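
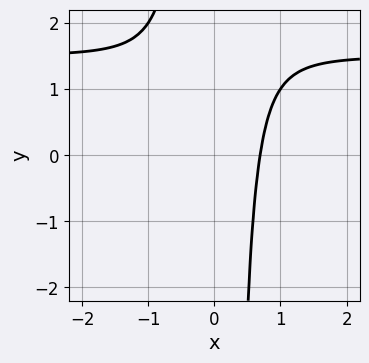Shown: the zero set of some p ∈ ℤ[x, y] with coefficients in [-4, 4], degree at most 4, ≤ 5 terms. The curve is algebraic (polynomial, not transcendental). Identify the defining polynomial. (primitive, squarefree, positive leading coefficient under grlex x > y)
1. deg p = 4.
2. From the axis intercepts and sections: no y-intercept at any integer in the box.
3. Assembling these constraints gives the stated polynomial.

2*x^3*y - 3*x^3 + 1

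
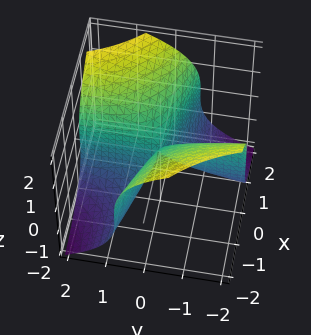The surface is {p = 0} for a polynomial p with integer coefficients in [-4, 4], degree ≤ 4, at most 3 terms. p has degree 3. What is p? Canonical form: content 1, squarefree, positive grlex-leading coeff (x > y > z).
z^3 - x^2 - 3*x*y

1. deg p = 3.
2. From the axis intercepts and sections: it meets the z-axis at z = 0 (among the integer gridlines); it crosses the x-axis at the gridline x = 0; every point of the y-axis in the box is on the surface.
3. Matching integer coefficients to the picture gives p.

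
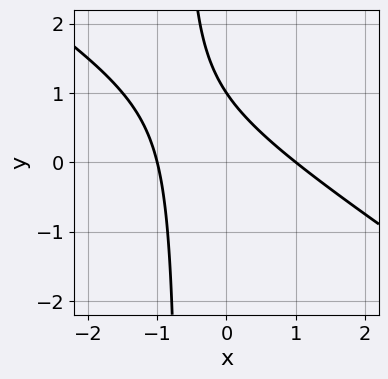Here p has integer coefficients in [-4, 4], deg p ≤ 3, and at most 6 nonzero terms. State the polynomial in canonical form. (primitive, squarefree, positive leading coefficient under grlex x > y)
2*x^2 + 3*x*y + 2*y - 2

(a) deg p = 2. A generic line meets the curve in up to 2 points.
(b) Checking where it meets the axes: among the integer gridlines, it crosses the x-axis at x ∈ {-1, 1}; it meets the y-axis at y = 1 (among the integer gridlines).
(c) Together with the visible shape, these determine p as stated.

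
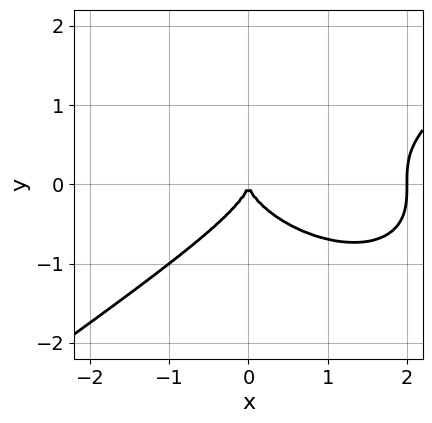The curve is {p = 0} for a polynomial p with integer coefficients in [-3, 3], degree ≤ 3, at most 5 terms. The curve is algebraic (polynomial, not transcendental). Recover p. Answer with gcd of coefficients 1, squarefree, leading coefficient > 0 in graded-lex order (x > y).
x^3 - 3*y^3 - 2*x^2

First, degree: the shape is more complex than any degree-2 curve, so deg p = 3.
Then, against the integer gridlines: the x-axis gridline crossings are at x ∈ {0, 2}; it meets the y-axis at y = 0 (among the integer gridlines).
Finally, solving for integer coefficients yields p as stated.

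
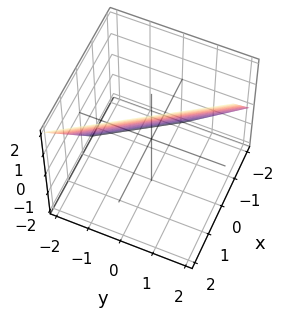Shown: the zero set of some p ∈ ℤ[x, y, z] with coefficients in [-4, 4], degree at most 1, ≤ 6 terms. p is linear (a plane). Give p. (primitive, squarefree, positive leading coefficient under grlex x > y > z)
3*x + 2*y - 2*z + 2

First, the degree is 1 — every cross-section is a straight line — this is a plane.
Then, against the integer gridlines: it meets the z-axis at z = 1 (among the integer gridlines); it crosses the y-axis at the gridline y = -1.
Finally, assembling these constraints gives the stated polynomial.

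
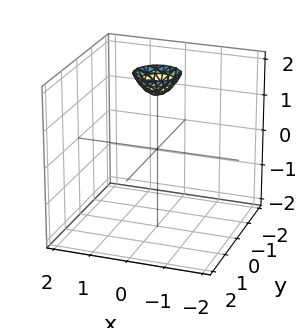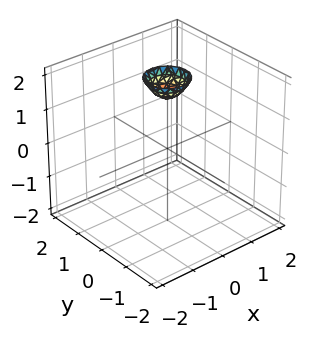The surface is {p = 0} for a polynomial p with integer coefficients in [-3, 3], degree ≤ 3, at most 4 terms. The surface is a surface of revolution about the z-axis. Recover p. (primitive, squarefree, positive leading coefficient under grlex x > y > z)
3*x^2 + 3*y^2 - 2*z + 3

First, the degree is 2 — no degree-1 surface has this shape.
Then, symmetry: the surface is invariant under rotation about z: p = q(x² + y², z).
Next, from the axis intercepts and sections: it misses every integer gridline on the y-axis; it misses every integer gridline on the x-axis.
Finally, the integer polynomial consistent with all of this is the stated p.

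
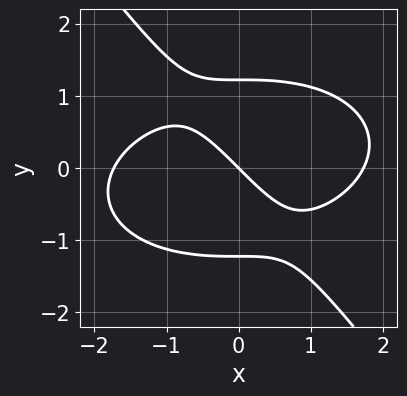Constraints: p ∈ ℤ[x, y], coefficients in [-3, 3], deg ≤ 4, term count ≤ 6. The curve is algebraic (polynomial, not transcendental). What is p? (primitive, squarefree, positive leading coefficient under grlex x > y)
x^3 + 2*x*y^2 + 2*y^3 - 3*x - 3*y

(a) Degree: no degree-2 curve has this shape, so deg p = 3.
(b) From the visible intercepts: it meets the x-axis at x = 0 (among the integer gridlines); it meets the y-axis at y = 0 (among the integer gridlines).
(c) Matching integer coefficients to the picture gives p.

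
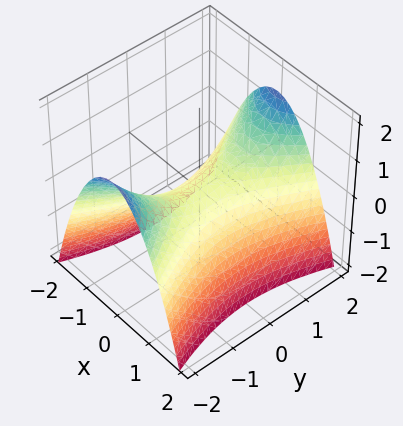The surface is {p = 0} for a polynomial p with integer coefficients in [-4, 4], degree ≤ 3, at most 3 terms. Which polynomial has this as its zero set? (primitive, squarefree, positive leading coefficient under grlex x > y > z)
3*x^2 - y^2 + 3*z

(a) The degree is 2 — a saddle surface; a quadric.
(b) Symmetries: it's symmetric under x → −x, forcing even powers of x; the y ↦ −y reflection is a symmetry, so y appears only in even powers.
(c) Checking where it meets the axes: it meets the z-axis at z = 0 (among the integer gridlines); it crosses the x-axis at the gridline x = 0; it crosses the y-axis at the gridline y = 0.
(d) These observations pin down the coefficients.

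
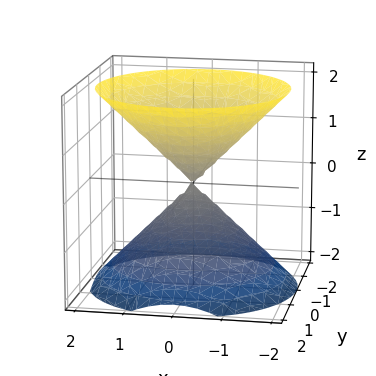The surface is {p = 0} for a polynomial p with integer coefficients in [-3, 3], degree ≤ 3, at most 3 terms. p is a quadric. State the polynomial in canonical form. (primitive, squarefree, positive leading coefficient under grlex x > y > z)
x^2 + y^2 - z^2

(a) I count 2 distinct pieces. They look like related sheets of one shape, so recover p as a whole.
(b) Degree: a double cone through the origin; a quadric, so deg p = 2.
(c) Symmetries: mirror symmetry z ↦ −z ⇒ only even powers of z; rotational symmetry about the z-axis ⇒ p depends on x, y only through x² + y².
(d) Reading off the gridlines: one z-axis crossing is at z = 0; one y-axis crossing is at y = 0; it meets the x-axis at x = 0 (among the integer gridlines); a circular section at z = -1 has radius exactly 1.
(e) The integer polynomial consistent with all of this is the stated p.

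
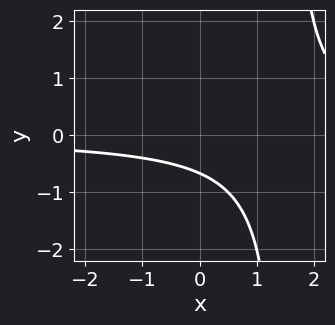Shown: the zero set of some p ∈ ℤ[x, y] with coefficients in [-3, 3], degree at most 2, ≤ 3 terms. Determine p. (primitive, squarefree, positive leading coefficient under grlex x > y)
(a) The degree is 2 — no degree-1 curve has this shape.
(b) From the visible intercepts: no x-intercept at any integer in the box.
(c) Matching integer coefficients to the picture gives p.

2*x*y - 3*y - 2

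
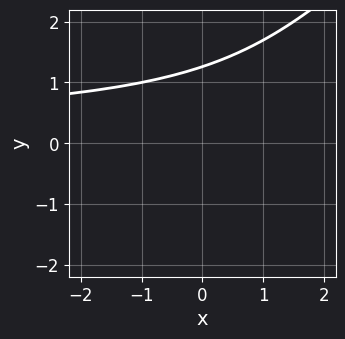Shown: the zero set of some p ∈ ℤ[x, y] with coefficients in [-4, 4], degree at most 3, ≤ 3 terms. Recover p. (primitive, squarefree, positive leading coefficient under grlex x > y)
x*y^2 - y^3 + 2

(a) The degree is 3 — a generic line meets the curve in up to 3 points.
(b) Against the integer gridlines: it misses every integer gridline on the x-axis.
(c) The integer polynomial consistent with all of this is the stated p.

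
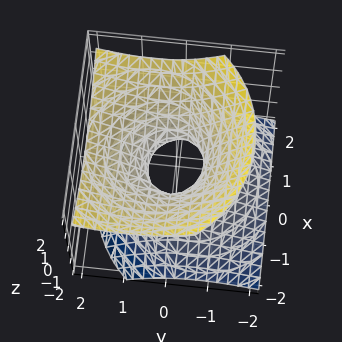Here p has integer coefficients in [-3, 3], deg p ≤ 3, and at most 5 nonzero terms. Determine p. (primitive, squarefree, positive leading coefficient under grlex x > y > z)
First, degree: a generic line meets the surface in up to 2 points, so deg p = 2.
Then, against the integer gridlines: the surface avoids every integer z-axis point in the box.
Finally, assembling these constraints gives the stated polynomial.

2*x^2 + 2*y^2 - 2*y*z - 3*z^2 - 1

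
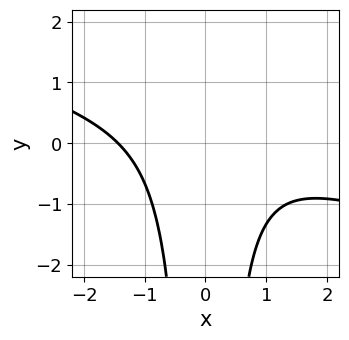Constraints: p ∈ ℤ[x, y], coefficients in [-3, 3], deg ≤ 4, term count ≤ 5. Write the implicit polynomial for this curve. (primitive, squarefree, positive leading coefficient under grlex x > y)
First, degree: no degree-2 curve has this shape, so deg p = 3.
Then, from the axis intercepts and sections: the curve avoids every integer y-axis point in the box.
Finally, solving for integer coefficients yields p as stated.

x^3 + 3*x^2*y + 3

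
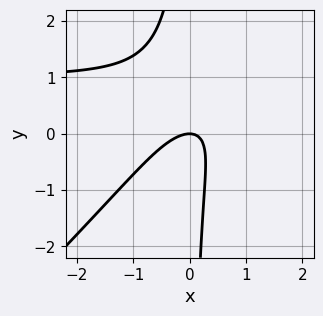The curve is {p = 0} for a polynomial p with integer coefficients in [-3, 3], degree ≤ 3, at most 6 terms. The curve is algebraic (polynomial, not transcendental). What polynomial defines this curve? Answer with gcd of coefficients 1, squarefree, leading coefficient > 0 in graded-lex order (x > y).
3*x^2*y - 3*x*y^2 - 3*x^2 + 3*x*y - 2*y

(a) Degree: a generic line meets the curve in up to 3 points, so deg p = 3.
(b) Reading off the gridlines: it meets the x-axis at x = 0 (among the integer gridlines); it meets the y-axis at y = 0 (among the integer gridlines).
(c) These observations pin down the coefficients.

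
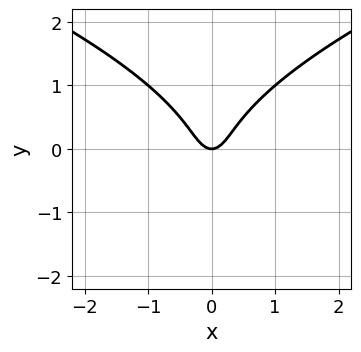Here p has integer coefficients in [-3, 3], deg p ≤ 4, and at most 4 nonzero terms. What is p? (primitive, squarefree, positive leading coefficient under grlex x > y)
The degree is 3 — the shape is more complex than any degree-2 curve.
Symmetries: mirror symmetry x ↦ −x ⇒ only even powers of x.
Checking where it meets the axes: it meets the x-axis at x = 0 (among the integer gridlines); it meets the y-axis at y = 0 (among the integer gridlines).
Solving for integer coefficients yields p as stated.

2*y^3 - 3*x^2 + y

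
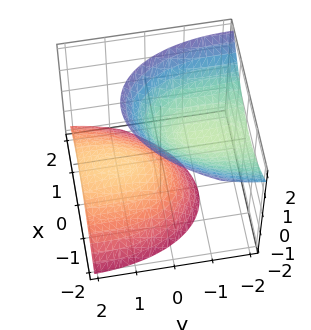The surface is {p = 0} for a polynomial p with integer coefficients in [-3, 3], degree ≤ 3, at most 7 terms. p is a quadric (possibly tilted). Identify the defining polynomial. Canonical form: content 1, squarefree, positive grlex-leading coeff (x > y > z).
3*x^2 - x*y + y^2 + 3*y*z - 2*z^2 + 2

(a) There are 2 components.
(b) The degree is 2 — no degree-1 surface has this shape.
(c) Checking where it meets the axes: among the integer gridlines, it crosses the z-axis at z ∈ {-1, 1}; the surface avoids every integer x-axis point in the box; the surface avoids every integer y-axis point in the box.
(d) These observations pin down the coefficients.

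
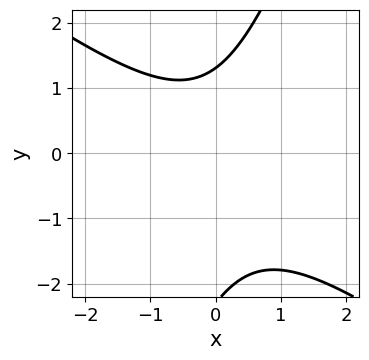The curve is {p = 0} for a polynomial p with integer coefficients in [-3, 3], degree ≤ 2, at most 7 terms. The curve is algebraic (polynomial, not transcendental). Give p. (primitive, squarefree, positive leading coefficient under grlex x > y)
1. The degree is 2 — the shape is more complex than any degree-1 curve.
2. From the visible intercepts: it misses every integer gridline on the x-axis.
3. Matching integer coefficients to the picture gives p.

2*x^2 + 2*x*y - y^2 - y + 3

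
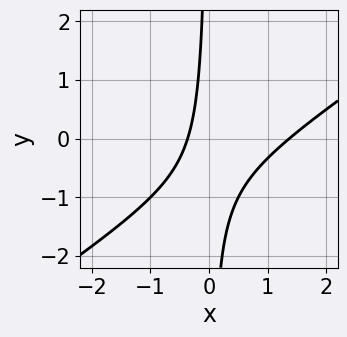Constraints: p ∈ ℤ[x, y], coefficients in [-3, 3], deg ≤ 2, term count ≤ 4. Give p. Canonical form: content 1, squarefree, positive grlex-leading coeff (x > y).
2*x^2 - 3*x*y - 2*x - 1

1. The degree is 2 — the shape is more complex than any degree-1 curve.
2. From the visible intercepts: it misses every integer gridline on the y-axis.
3. Putting this together gives p.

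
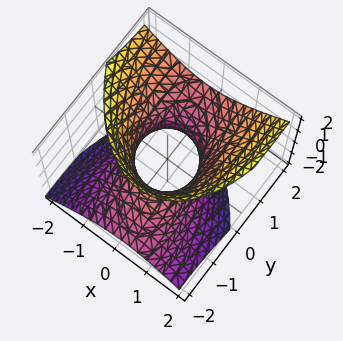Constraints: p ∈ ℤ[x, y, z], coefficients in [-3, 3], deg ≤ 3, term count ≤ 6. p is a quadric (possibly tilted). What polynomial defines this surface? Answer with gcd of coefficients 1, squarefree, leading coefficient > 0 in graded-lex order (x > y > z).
3*x^2 + x*y + y^2 - 3*y*z - 2*z^2 - 2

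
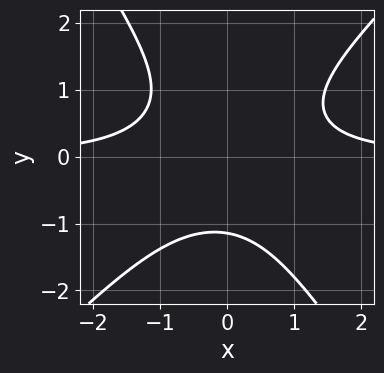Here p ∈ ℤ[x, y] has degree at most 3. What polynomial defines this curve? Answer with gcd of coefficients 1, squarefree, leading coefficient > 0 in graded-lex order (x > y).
First, deg p = 3.
Next, from the axis intercepts and sections: the curve avoids every integer x-axis point in the box.
Finally, matching integer coefficients to the picture gives p.

3*x^2*y - x*y^2 - 2*y^3 - 3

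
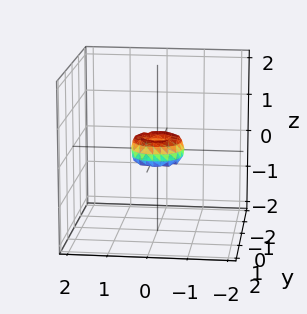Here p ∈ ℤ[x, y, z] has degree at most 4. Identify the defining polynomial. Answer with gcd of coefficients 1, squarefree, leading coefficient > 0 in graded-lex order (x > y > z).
The degree is 4 — the shape is more complex than any degree-3 surface.
Symmetry: every cross-section ⟂ z is a circle, so x, y appear only via x² + y².
Against the integer gridlines: a circular section at z = 0 has radius between 0 and 1; it crosses the y-axis at the gridline y = 0.
The integer polynomial consistent with all of this is the stated p.

2*x^4 + 4*x^2*y^2 + 2*y^4 - x^2 - y^2 + z^2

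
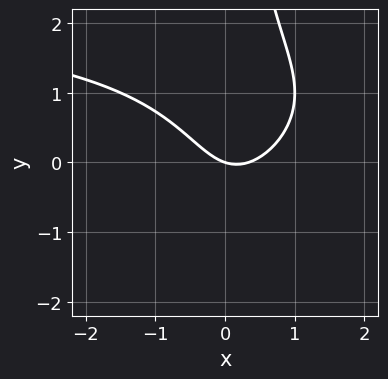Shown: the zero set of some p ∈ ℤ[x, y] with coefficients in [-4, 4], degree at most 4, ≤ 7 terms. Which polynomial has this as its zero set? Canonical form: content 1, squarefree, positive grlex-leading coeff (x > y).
x^2*y - 2*x*y^2 - 3*x^2 + x + 3*y

(a) Degree: no degree-2 curve has this shape, so deg p = 3.
(b) Checking where it meets the axes: one x-axis crossing is at x = 0; it meets the y-axis at y = 0 (among the integer gridlines).
(c) Fitting integer coefficients to these (and the overall shape) gives p.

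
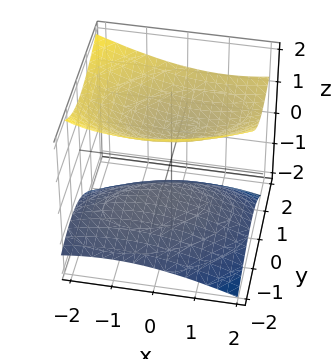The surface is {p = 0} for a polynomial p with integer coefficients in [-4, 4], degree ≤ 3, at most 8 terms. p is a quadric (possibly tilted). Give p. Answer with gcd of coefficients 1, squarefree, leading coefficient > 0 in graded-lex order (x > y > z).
I count 2 distinct pieces. Treating them together as one polynomial.
Degree: the shape is more complex than any degree-1 surface, so deg p = 2.
Against the integer gridlines: no x-intercept at any integer in the box; no y-intercept at any integer in the box.
Putting this together gives p.

x^2 - x*y + 2*y^2 - 2*y*z - 3*z^2 + 2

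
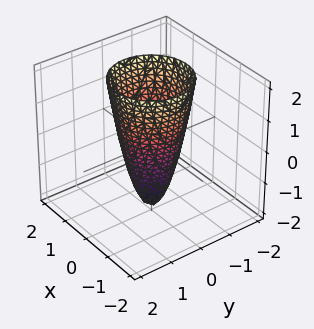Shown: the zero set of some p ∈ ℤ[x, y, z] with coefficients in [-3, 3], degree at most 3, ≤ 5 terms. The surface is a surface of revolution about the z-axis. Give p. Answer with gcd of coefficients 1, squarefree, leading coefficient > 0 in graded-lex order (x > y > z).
The degree is 2 — no degree-1 surface has this shape.
Symmetry: the surface is invariant under rotation about z: p = q(x² + y², z).
Checking where it meets the axes: a circular section at z = 0 has radius between 0 and 1; one z-axis crossing is at z = -2.
Putting this together gives p.

3*x^2 + 3*y^2 - z - 2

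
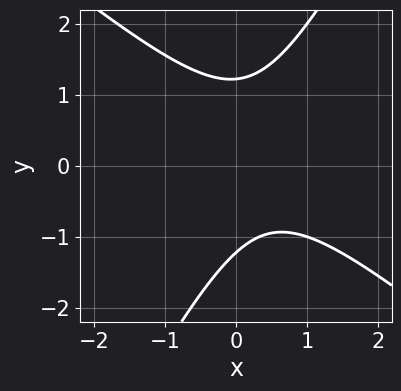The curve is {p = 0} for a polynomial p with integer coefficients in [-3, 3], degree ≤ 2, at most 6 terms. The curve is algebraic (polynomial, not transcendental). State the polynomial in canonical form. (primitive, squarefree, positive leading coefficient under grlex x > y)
3*x^2 + 2*x*y - 2*y^2 - 2*x + 3

1. Degree: a generic line meets the curve in up to 2 points, so deg p = 2.
2. From the axis intercepts and sections: no x-intercept at any integer in the box.
3. The integer polynomial consistent with all of this is the stated p.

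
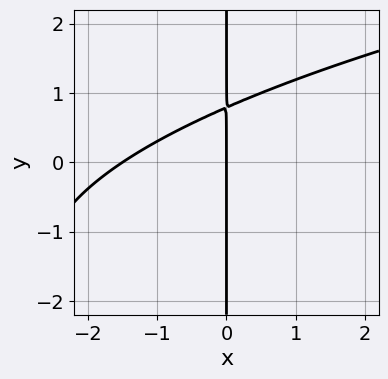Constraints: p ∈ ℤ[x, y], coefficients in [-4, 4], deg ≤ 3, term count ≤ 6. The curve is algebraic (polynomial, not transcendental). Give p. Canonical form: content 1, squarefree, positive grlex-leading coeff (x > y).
x*y^2 - 2*x^2 + 3*x*y - 3*x

Degree: a generic line meets the curve in up to 3 points, so deg p = 3.
From the axis intercepts and sections: one x-axis crossing is at x = 0; every point of the y-axis in the box is on the curve.
Matching integer coefficients to the picture gives p.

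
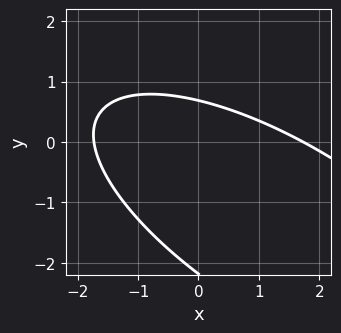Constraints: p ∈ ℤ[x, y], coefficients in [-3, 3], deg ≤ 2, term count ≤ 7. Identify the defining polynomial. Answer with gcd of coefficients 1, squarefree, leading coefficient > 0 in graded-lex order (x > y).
x^2 + 2*x*y + 2*y^2 + 3*y - 3

(a) deg p = 2.
(b) Solving for integer coefficients yields p as stated.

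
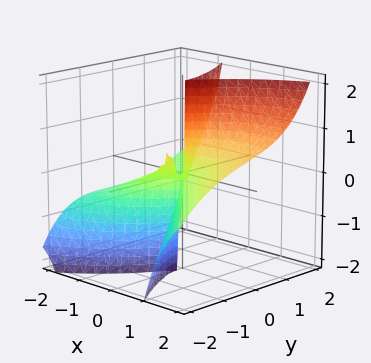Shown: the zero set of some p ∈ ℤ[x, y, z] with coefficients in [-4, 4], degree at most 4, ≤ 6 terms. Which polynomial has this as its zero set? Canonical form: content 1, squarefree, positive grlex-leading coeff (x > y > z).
x^3 - 3*x^2*z + x*y*z + y^3 + x*y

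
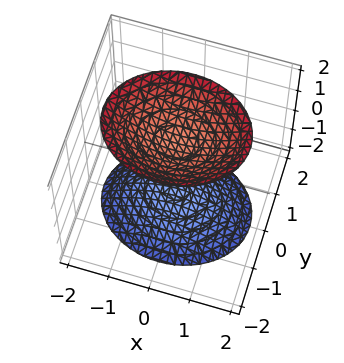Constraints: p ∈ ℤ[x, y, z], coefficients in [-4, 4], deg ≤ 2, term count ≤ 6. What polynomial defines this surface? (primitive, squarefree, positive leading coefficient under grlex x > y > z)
(a) The picture has 2 separate pieces. They look like related sheets of one shape, so recover p as a whole.
(b) Degree: two separate bowl-shaped sheets opening away from each other; a quadric, so deg p = 2.
(c) Symmetries: mirror symmetry y ↦ −y ⇒ only even powers of y; the z ↦ −z reflection is a symmetry, so z appears only in even powers; the x ↦ −x reflection is a symmetry, so x appears only in even powers.
(d) From the axis intercepts and sections: it misses every integer gridline on the x-axis; no y-intercept at any integer in the box.
(e) The integer polynomial consistent with all of this is the stated p.

2*x^2 + 3*y^2 - 2*z^2 + 3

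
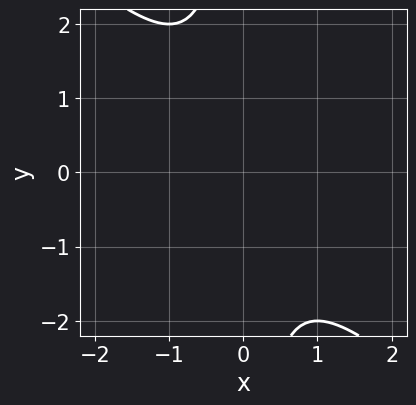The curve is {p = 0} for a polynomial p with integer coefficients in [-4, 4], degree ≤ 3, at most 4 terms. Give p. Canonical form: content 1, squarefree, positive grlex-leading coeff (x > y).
x^2 + x*y + 1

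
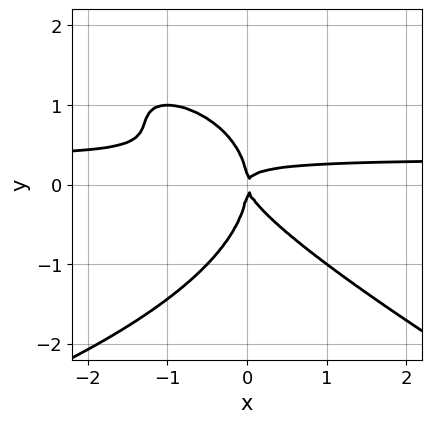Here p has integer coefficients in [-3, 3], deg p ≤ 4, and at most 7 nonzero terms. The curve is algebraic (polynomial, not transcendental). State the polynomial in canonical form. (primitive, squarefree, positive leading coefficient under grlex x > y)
First, deg p = 4. No degree-3 curve has this shape.
Then, reading off the gridlines: one x-axis crossing is at x = 0; it meets the y-axis at y = 0 (among the integer gridlines).
Finally, together with the visible shape, these determine p as stated.

x*y^3 + 2*y^4 + 3*x^2*y + 3*x*y^2 - x^2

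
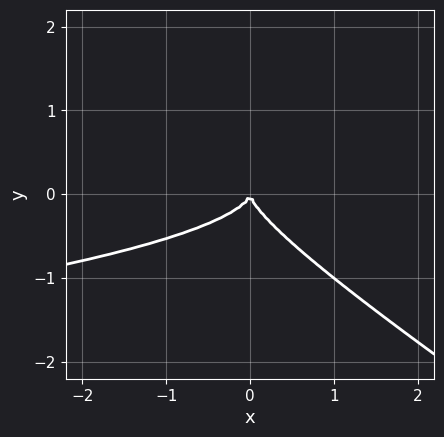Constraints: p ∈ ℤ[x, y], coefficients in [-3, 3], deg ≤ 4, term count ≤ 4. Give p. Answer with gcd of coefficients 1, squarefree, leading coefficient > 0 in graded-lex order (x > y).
2*x*y^2 + 3*y^3 + x^2

(a) The degree is 3 — a generic line meets the curve in up to 3 points.
(b) From the visible intercepts: one y-axis crossing is at y = 0; one x-axis crossing is at x = 0.
(c) Assembling these constraints gives the stated polynomial.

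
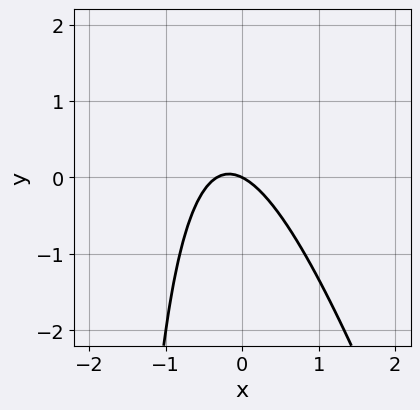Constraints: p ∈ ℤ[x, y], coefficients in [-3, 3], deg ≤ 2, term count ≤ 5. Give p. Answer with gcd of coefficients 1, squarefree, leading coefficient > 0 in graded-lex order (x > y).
3*x^2 + x*y + x + 2*y

(a) deg p = 2. No degree-1 curve has this shape.
(b) Observable constraints: it meets the x-axis at x = 0 (among the integer gridlines); one y-axis crossing is at y = 0.
(c) Fitting integer coefficients to these (and the overall shape) gives p.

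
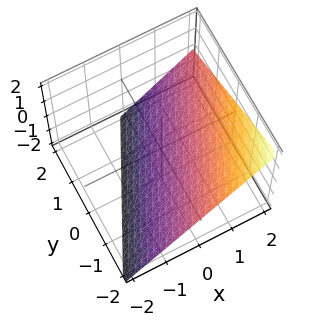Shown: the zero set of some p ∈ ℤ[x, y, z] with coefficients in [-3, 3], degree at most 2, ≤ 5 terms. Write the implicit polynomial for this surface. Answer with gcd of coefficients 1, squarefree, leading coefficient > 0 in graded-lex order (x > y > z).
2*x - y - 2*z - 2

1. The degree is 1 — the surface is flat (a plane).
2. Reading off the gridlines: it meets the y-axis at y = -2 (among the integer gridlines); it crosses the x-axis at the gridline x = 1.
3. Solving for integer coefficients yields p as stated. Check: (0, 0, -1) on the z-axis lies on the surface, and p(0, 0, -1) = 0. ✓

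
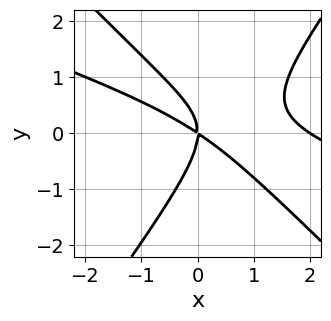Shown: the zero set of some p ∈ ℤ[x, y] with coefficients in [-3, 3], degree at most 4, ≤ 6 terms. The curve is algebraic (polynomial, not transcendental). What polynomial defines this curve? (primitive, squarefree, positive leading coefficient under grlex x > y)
(a) Degree: no degree-2 curve has this shape, so deg p = 3.
(b) From the axis intercepts and sections: among the integer gridlines, it crosses the x-axis at x ∈ {0, 2}; it meets the y-axis at y = 0 (among the integer gridlines).
(c) Matching integer coefficients to the picture gives p.

x^3 + 3*x^2*y - 2*y^3 - 2*x^2 - 3*x*y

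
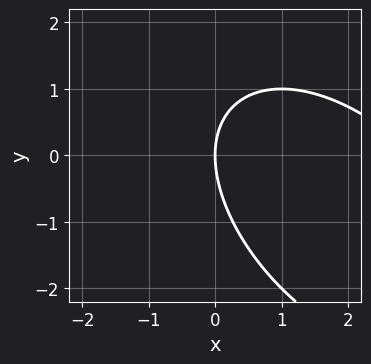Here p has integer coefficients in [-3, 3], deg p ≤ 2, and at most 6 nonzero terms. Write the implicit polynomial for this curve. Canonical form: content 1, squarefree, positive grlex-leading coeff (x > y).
x^2 + x*y + y^2 - 3*x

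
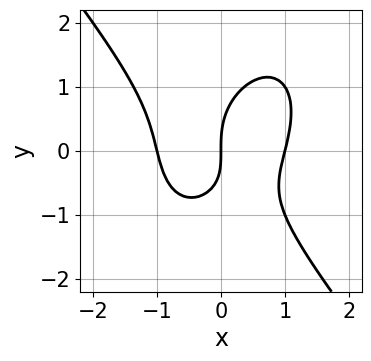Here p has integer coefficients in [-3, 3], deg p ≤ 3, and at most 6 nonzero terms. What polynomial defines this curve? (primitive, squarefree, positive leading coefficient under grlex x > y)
2*x^3 + y^3 - x*y - 2*x

1. deg p = 3.
2. Against the integer gridlines: among the integer gridlines, it crosses the x-axis at x ∈ {-1, 0, 1}; one y-axis crossing is at y = 0.
3. Matching integer coefficients to the picture gives p.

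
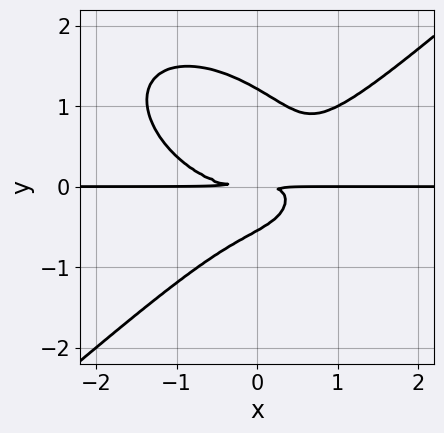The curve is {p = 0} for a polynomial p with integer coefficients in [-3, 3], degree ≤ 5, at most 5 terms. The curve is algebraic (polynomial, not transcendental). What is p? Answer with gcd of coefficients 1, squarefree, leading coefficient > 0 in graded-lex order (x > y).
First, deg p = 4. The shape is more complex than any degree-3 curve.
Next, checking where it meets the axes: the visible x-axis segment lies entirely on the curve.
Finally, matching integer coefficients to the picture gives p.

2*x^3*y - 3*y^4 - 3*x*y^2 + 2*y^3 + 2*y^2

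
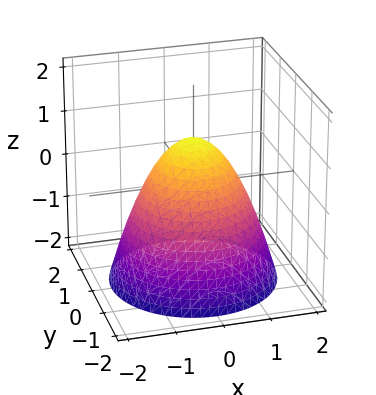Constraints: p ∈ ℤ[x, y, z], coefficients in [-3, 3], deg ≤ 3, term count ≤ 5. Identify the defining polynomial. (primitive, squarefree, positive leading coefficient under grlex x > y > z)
1. The degree is 2 — a generic line meets the surface in up to 2 points.
2. Symmetry: every cross-section ⟂ z is a circle, so x, y appear only via x² + y².
3. From the visible intercepts: the y-axis gridline crossings are at y ∈ {-1, 1}; a circular section at z = 0 has radius exactly 1.
4. Together with the visible shape, these determine p as stated. Check: (0, 0, 1) on the z-axis lies on the surface, and p(0, 0, 1) = 0. ✓

x^2 + y^2 + z - 1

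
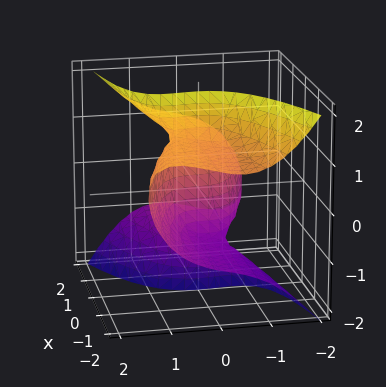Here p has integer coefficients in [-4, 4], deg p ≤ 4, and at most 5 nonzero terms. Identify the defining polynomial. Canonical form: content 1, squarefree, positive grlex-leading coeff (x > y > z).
First, the degree is 3 — the shape is more complex than any degree-2 surface.
Next, reading off the gridlines: it crosses the x-axis at the gridline x = 0; every point of the z-axis in the box is on the surface; it crosses the y-axis at the gridline y = 0.
Finally, solving for integer coefficients yields p as stated.

x*y*z - 2*x*z^2 + 2*y^3 - y^2*z + 2*x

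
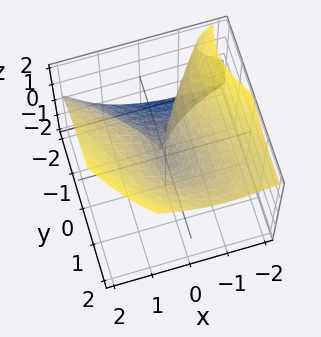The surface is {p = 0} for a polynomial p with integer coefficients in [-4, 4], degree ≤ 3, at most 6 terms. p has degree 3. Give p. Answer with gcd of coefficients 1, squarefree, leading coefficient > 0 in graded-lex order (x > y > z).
2*x*y*z + y^3 - 2*z^3 + 3*x^2

First, deg p = 3.
Then, against the integer gridlines: it crosses the x-axis at the gridline x = 0; it meets the z-axis at z = 0 (among the integer gridlines); one y-axis crossing is at y = 0.
Finally, the integer polynomial consistent with all of this is the stated p.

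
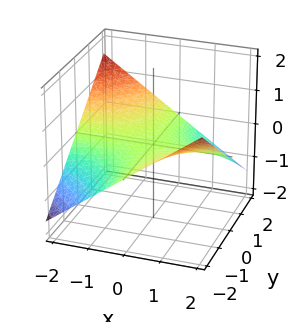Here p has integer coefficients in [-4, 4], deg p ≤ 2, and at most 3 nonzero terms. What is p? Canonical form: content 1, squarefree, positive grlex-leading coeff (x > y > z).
1. deg p = 2. A hyperbolic paraboloid; a quadric.
2. Against the integer gridlines: one z-axis crossing is at z = 0; the visible x-axis segment lies entirely on the surface; the visible y-axis segment lies entirely on the surface.
3. Matching integer coefficients to the picture gives p.

x*y + 3*z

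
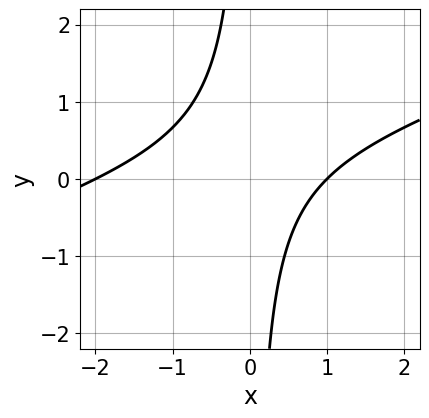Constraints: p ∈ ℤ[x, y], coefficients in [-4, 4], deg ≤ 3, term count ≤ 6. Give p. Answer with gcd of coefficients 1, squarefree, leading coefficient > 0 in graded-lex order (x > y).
First, degree: the shape is more complex than any degree-1 curve, so deg p = 2.
Then, against the integer gridlines: the curve avoids every integer y-axis point in the box; the x-axis gridline crossings are at x ∈ {-2, 1}.
Finally, putting this together gives p.

x^2 - 3*x*y + x - 2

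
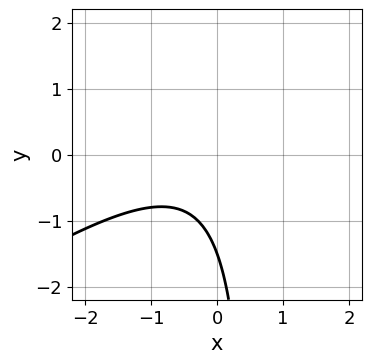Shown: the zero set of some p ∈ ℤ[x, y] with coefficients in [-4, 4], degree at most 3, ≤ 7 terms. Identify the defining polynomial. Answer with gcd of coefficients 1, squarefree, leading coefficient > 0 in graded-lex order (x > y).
First, degree: a generic line meets the curve in up to 2 points, so deg p = 2.
Next, observable constraints: the curve avoids every integer x-axis point in the box.
Finally, matching integer coefficients to the picture gives p.

2*x^2 - 3*x*y + x + 2*y + 3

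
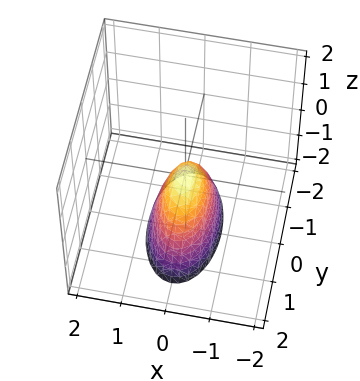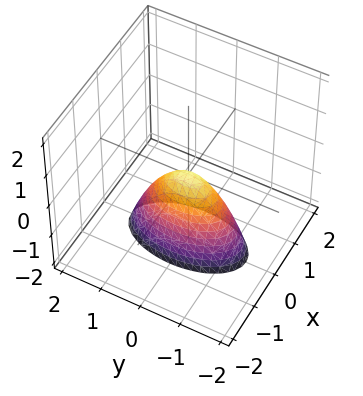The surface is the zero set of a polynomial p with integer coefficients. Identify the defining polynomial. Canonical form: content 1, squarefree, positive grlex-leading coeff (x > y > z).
3*x^2 + y^2 + z

1. Degree: a paraboloid; a quadric, so deg p = 2.
2. Symmetries: it's symmetric under y → −y, forcing even powers of y; it's symmetric under x → −x, forcing even powers of x.
3. Observable constraints: it crosses the y-axis at the gridline y = 0; one z-axis crossing is at z = 0.
4. Solving for integer coefficients yields p as stated.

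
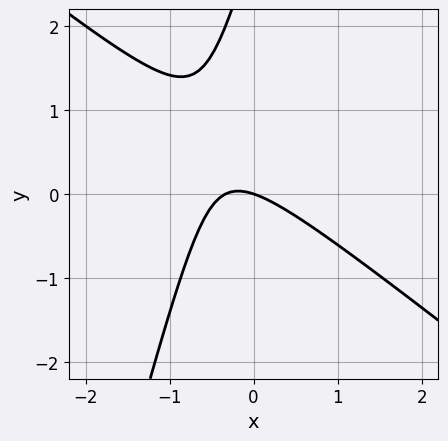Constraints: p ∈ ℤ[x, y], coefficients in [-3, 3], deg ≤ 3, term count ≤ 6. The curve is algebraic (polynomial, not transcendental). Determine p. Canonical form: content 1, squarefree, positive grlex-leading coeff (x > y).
1. deg p = 2. No degree-1 curve has this shape.
2. Observable constraints: it crosses the y-axis at the gridline y = 0; it meets the x-axis at x = 0 (among the integer gridlines).
3. Putting this together gives p.

3*x^2 + 3*x*y - y^2 + x + 3*y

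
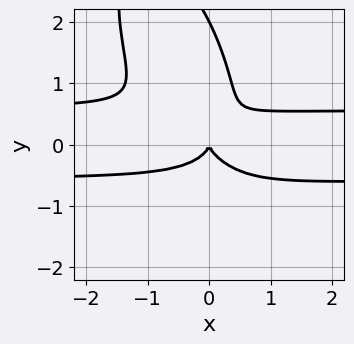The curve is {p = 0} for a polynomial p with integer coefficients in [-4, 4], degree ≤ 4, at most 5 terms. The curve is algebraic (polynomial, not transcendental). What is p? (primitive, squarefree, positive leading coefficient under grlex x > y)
(a) The degree is 4 — no degree-3 curve has this shape.
(b) Observable constraints: one x-axis crossing is at x = 0; the y-axis gridline crossings are at y ∈ {0, 2}.
(c) Assembling these constraints gives the stated polynomial.

3*x^2*y^2 + 2*x*y^3 + y^4 - 2*y^3 - x^2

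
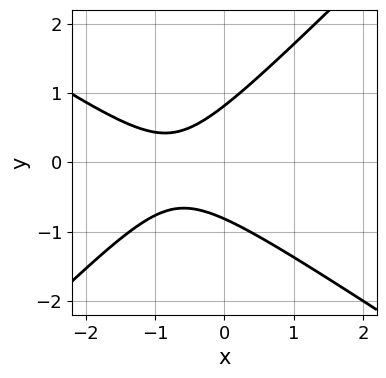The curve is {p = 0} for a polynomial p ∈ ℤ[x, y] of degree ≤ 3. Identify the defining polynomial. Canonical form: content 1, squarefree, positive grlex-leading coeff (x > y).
2*x^2 + x*y - 3*y^2 + 3*x + 2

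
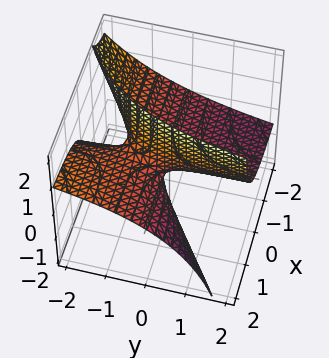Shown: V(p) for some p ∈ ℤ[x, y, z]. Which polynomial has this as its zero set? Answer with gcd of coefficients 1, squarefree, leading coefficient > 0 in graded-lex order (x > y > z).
x*y + 2*x*z - y*z - z

Degree: a generic line meets the surface in up to 2 points, so deg p = 2.
Observable constraints: the visible y-axis segment lies entirely on the surface; one z-axis crossing is at z = 0.
The integer polynomial consistent with all of this is the stated p.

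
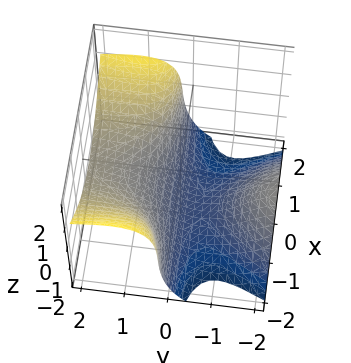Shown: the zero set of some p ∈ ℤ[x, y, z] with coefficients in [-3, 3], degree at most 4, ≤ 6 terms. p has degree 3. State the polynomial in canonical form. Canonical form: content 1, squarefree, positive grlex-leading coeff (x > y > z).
1. Degree: a generic line meets the surface in up to 3 points, so deg p = 3.
2. Reading off the gridlines: no x-intercept at any integer in the box; no y-intercept at any integer in the box.
3. Putting this together gives p.

3*x^2*y - 3*y^2*z - z^3 - 3*y*z - 3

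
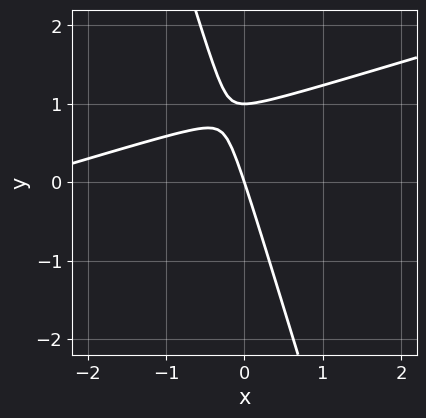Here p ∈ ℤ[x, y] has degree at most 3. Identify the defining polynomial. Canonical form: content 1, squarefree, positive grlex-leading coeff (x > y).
1. Degree: no degree-1 curve has this shape, so deg p = 2.
2. Against the integer gridlines: the y-axis gridline crossings are at y ∈ {0, 1}; it meets the x-axis at x = 0 (among the integer gridlines).
3. The integer polynomial consistent with all of this is the stated p.

x^2 - 3*x*y - y^2 + 3*x + y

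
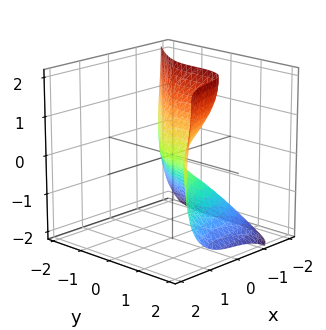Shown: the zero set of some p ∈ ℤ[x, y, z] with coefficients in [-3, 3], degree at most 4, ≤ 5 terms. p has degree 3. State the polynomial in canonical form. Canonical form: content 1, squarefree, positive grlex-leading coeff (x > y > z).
1. deg p = 3.
2. Checking where it meets the axes: one y-axis crossing is at y = 0; one z-axis crossing is at z = 0.
3. Assembling these constraints gives the stated polynomial.

3*x^3 - 2*y^3 - z^3 + 3*z^2 + 2*x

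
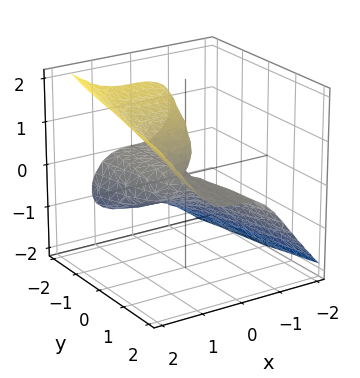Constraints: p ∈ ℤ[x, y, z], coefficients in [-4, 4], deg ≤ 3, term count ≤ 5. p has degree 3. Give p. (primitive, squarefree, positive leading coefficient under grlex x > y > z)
First, degree: the shape is more complex than any degree-2 surface, so deg p = 3.
Next, checking where it meets the axes: the visible y-axis segment lies entirely on the surface; it meets the x-axis at x = 0 (among the integer gridlines); it crosses the z-axis at the gridline z = 0.
Finally, together with the visible shape, these determine p as stated.

x^3 - z^3 - y*z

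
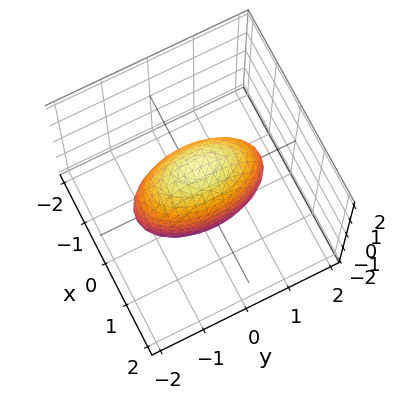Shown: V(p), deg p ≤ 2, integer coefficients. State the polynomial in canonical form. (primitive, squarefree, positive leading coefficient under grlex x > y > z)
First, degree: bounded and convex; a quadric, so deg p = 2.
Next, symmetries: the x ↦ −x reflection is a symmetry, so x appears only in even powers; mirror symmetry z ↦ −z ⇒ only even powers of z; the y ↦ −y reflection is a symmetry, so y appears only in even powers.
Finally, fitting integer coefficients to these (and the overall shape) gives p.

3*x^2 + y^2 + z^2 - 2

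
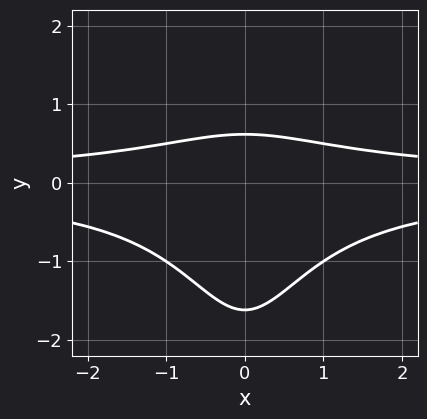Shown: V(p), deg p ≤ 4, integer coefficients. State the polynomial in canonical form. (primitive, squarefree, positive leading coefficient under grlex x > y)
x^2*y^2 + y^2 + y - 1

1. The degree is 4 — no degree-3 curve has this shape.
2. Symmetries: it's symmetric under x → −x, forcing even powers of x.
3. Against the integer gridlines: it misses every integer gridline on the x-axis.
4. Putting this together gives p.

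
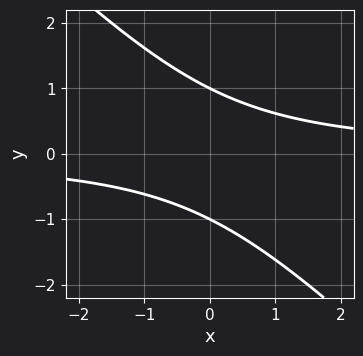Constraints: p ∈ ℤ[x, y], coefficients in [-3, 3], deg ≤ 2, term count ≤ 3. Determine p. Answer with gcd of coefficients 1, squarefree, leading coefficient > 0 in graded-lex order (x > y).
deg p = 2. The shape is more complex than any degree-1 curve.
Observable constraints: no x-intercept at any integer in the box; the y-axis gridline crossings are at y ∈ {-1, 1}.
The integer polynomial consistent with all of this is the stated p.

x*y + y^2 - 1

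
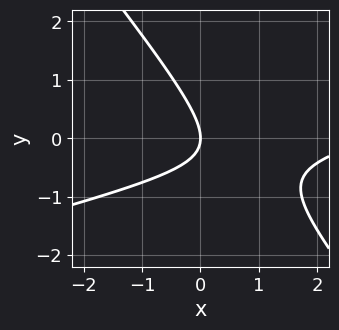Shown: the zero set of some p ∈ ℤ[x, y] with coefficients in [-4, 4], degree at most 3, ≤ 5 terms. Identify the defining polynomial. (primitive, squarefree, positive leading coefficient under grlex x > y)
x^2 - 3*x*y - 3*y^2 - 3*x

Degree: the shape is more complex than any degree-1 curve, so deg p = 2.
From the visible intercepts: one x-axis crossing is at x = 0; one y-axis crossing is at y = 0.
Assembling these constraints gives the stated polynomial.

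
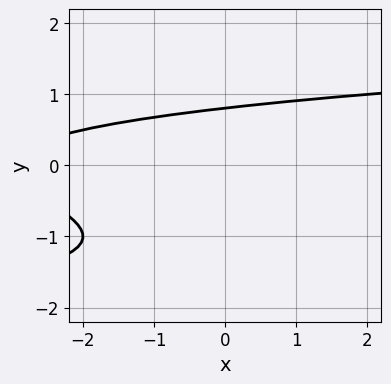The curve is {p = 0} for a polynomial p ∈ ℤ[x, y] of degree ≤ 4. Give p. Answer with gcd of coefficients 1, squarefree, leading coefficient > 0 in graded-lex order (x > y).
2*y^3 + 3*y^2 - x - 3

1. The degree is 3 — the shape is more complex than any degree-2 curve.
2. Checking where it meets the axes: the curve avoids every integer x-axis point in the box.
3. Solving for integer coefficients yields p as stated.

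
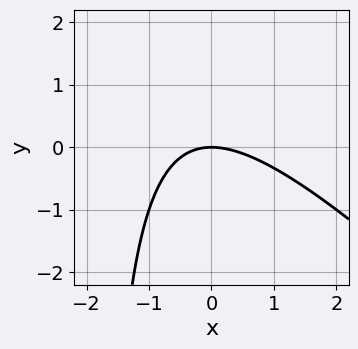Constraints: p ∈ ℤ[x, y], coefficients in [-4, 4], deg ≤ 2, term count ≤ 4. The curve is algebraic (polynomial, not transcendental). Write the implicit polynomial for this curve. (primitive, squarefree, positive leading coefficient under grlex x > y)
x^2 + x*y + 2*y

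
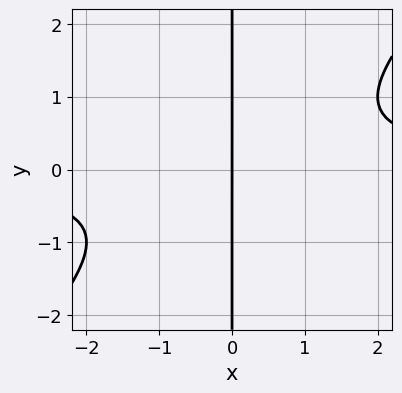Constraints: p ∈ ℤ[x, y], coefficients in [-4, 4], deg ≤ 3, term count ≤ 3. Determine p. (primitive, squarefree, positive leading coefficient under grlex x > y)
x^2*y - x*y^2 - x

The degree is 3 — a generic line meets the curve in up to 3 points.
Reading off the gridlines: every point of the y-axis in the box is on the curve; one x-axis crossing is at x = 0.
Fitting integer coefficients to these (and the overall shape) gives p.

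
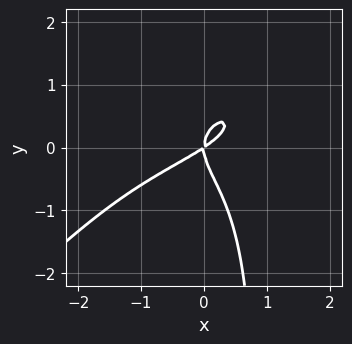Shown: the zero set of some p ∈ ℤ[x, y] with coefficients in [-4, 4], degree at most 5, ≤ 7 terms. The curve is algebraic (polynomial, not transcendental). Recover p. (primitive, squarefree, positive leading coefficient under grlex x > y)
3*x^2*y^2 - 3*x*y^3 + 3*y^3 + 2*x^2 - 3*x*y

1. The degree is 4 — the shape is more complex than any degree-3 curve.
2. Checking where it meets the axes: one x-axis crossing is at x = 0; it crosses the y-axis at the gridline y = 0.
3. Solving for integer coefficients yields p as stated.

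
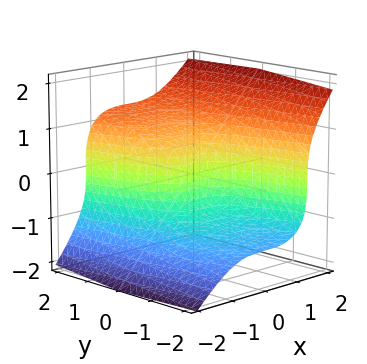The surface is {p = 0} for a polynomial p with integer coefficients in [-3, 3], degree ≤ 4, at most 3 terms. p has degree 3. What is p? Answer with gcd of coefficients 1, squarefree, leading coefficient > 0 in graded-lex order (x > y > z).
deg p = 3.
Reading off the gridlines: it crosses the z-axis at the gridline z = 0; it crosses the y-axis at the gridline y = 0; one x-axis crossing is at x = 0.
Together with the visible shape, these determine p as stated.

x^3 - z^3 + y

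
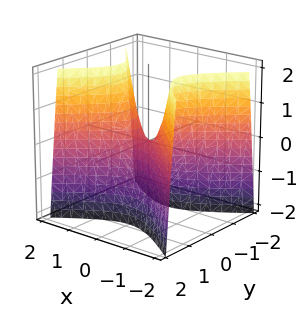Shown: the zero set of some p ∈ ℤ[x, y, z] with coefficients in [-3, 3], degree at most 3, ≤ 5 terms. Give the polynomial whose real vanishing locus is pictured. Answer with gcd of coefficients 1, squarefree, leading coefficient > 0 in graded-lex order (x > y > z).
2*x^2 - 3*y^2 - z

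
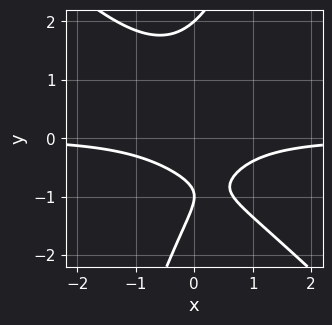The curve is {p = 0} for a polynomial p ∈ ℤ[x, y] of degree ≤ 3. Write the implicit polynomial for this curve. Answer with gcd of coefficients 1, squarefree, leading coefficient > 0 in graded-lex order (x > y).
(a) Degree: the shape is more complex than any degree-2 curve, so deg p = 3.
(b) Reading off the gridlines: no x-intercept at any integer in the box; the y-axis gridline crossings are at y ∈ {-1, 2}.
(c) Matching integer coefficients to the picture gives p.

3*x^2*y + 2*x*y^2 - y^3 + 3*y + 2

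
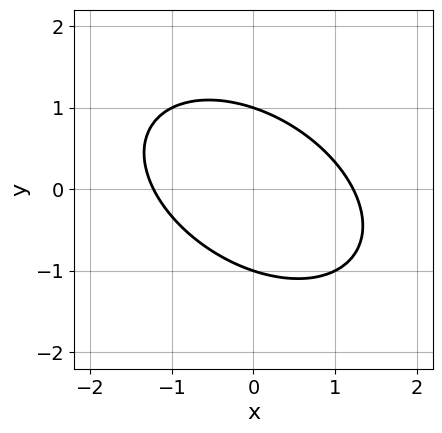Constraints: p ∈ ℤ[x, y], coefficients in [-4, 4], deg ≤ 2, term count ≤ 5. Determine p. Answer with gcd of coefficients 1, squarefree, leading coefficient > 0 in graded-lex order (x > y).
2*x^2 + 2*x*y + 3*y^2 - 3

1. deg p = 2. A generic line meets the curve in up to 2 points.
2. Reading off the gridlines: the y-axis gridline crossings are at y ∈ {-1, 1}.
3. Matching integer coefficients to the picture gives p.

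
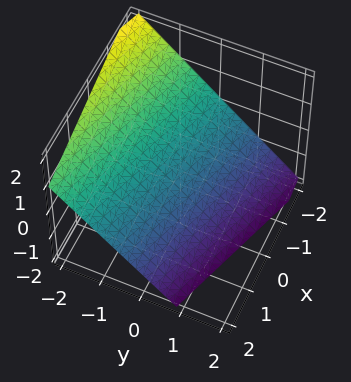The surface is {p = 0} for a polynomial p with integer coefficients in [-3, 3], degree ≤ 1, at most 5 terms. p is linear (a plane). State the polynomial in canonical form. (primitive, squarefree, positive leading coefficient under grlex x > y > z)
x + 3*y + 3*z + 2

(a) deg p = 1. The surface is flat (a plane).
(b) Checking where it meets the axes: it crosses the x-axis at the gridline x = -2.
(c) Solving for integer coefficients yields p as stated.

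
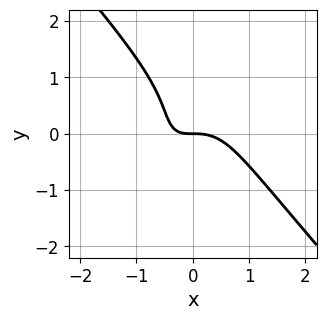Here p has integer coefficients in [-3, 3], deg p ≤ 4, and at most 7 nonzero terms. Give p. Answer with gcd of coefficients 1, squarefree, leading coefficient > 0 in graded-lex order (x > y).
(a) The degree is 3 — no degree-2 curve has this shape.
(b) Checking where it meets the axes: it meets the y-axis at y = 0 (among the integer gridlines); it meets the x-axis at x = 0 (among the integer gridlines).
(c) These observations pin down the coefficients.

3*x^3 + 2*y^3 + 2*x*y - y^2 + 2*y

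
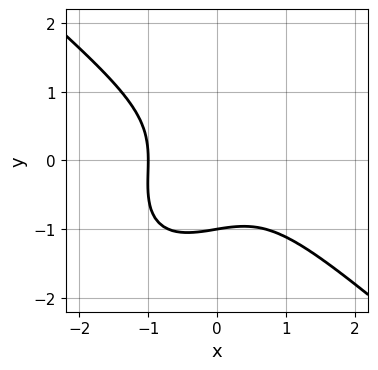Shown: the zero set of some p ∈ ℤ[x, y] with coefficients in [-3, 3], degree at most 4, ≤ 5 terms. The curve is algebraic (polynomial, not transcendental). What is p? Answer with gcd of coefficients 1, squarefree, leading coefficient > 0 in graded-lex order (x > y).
2*x^3 - x*y^2 + 2*y^3 + 2

(a) Degree: no degree-2 curve has this shape, so deg p = 3.
(b) Checking where it meets the axes: it crosses the x-axis at the gridline x = -1; one y-axis crossing is at y = -1.
(c) Solving for integer coefficients yields p as stated.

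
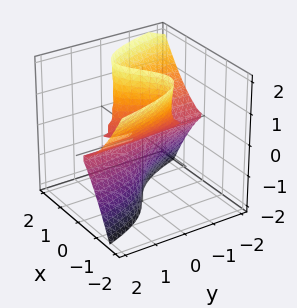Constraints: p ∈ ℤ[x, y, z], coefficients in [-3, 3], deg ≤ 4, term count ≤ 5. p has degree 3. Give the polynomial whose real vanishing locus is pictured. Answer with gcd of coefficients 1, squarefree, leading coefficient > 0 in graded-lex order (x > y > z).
3*x^3 + 2*y*z^2 - 3*x*z

Degree: the shape is more complex than any degree-2 surface, so deg p = 3.
From the axis intercepts and sections: it meets the x-axis at x = 0 (among the integer gridlines); every point of the y-axis in the box is on the surface; every point of the z-axis in the box is on the surface.
Putting this together gives p.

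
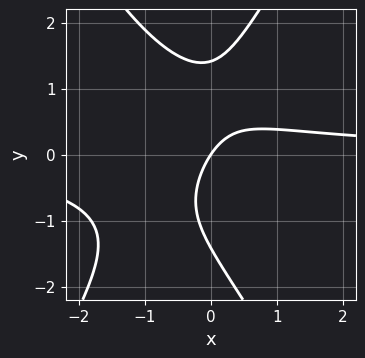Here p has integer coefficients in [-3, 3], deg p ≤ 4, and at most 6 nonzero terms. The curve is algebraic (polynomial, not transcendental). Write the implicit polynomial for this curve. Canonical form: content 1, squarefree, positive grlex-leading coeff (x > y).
3*x^2*y - y^3 + 3*x*y - 3*x + 2*y

First, deg p = 3. The shape is more complex than any degree-2 curve.
Next, reading off the gridlines: one y-axis crossing is at y = 0; it crosses the x-axis at the gridline x = 0.
Finally, fitting integer coefficients to these (and the overall shape) gives p.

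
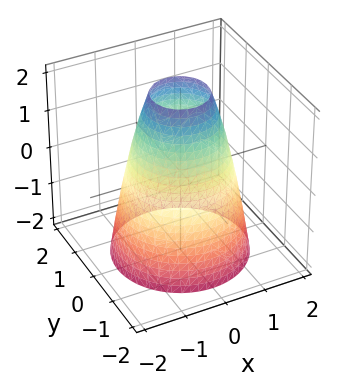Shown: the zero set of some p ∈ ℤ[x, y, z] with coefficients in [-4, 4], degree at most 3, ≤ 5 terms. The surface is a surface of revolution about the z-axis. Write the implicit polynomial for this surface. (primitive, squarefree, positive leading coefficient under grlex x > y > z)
(a) The degree is 2 — no degree-1 surface has this shape.
(b) Symmetries: every cross-section ⟂ z is a circle, so x, y appear only via x² + y².
(c) Checking where it meets the axes: a circular section at z = -1 has radius between 1 and 2; no z-intercept at any integer in the box.
(d) Solving for integer coefficients yields p as stated.

2*x^2 + 2*y^2 + z - 3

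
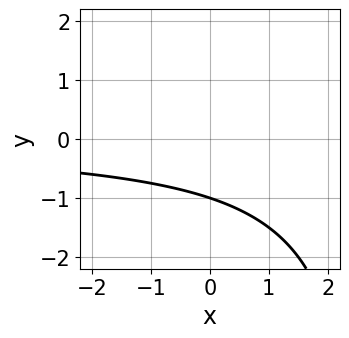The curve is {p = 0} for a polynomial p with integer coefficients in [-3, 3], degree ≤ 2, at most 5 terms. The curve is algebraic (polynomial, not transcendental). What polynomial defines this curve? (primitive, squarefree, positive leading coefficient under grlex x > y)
x*y - 3*y - 3

The degree is 2 — no degree-1 curve has this shape.
Reading off the gridlines: it misses every integer gridline on the x-axis; one y-axis crossing is at y = -1.
These observations pin down the coefficients.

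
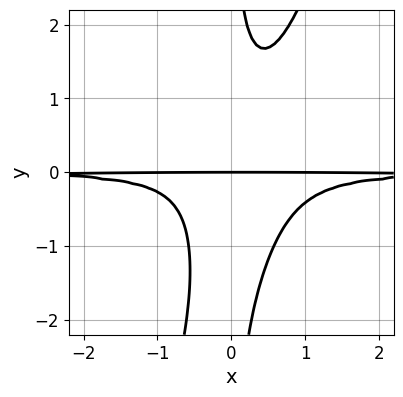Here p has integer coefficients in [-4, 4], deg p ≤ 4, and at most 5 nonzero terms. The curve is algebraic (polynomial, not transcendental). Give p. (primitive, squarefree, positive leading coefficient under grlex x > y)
3*x^2*y^2 - x*y^3 - x*y^2 + y

Degree: a generic line meets the curve in up to 4 points, so deg p = 4.
Checking where it meets the axes: one y-axis crossing is at y = 0; the visible x-axis segment lies entirely on the curve.
Assembling these constraints gives the stated polynomial.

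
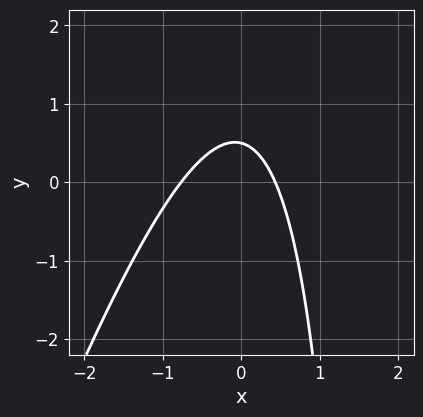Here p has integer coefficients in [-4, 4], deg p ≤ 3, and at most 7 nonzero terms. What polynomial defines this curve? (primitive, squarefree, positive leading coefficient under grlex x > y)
3*x^2 - x*y + x + 2*y - 1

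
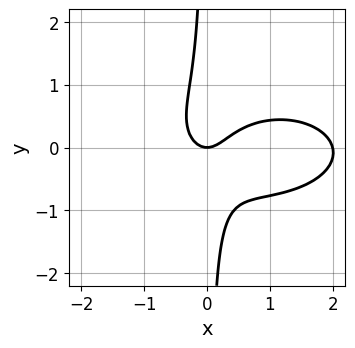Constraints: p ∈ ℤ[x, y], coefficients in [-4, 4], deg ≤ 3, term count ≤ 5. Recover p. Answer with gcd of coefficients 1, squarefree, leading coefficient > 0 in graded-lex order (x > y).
1. The degree is 3 — the shape is more complex than any degree-2 curve.
2. From the axis intercepts and sections: one y-axis crossing is at y = 0; among the integer gridlines, it crosses the x-axis at x ∈ {0, 2}.
3. Matching integer coefficients to the picture gives p.

x^3 + 3*x*y^2 - 2*x^2 + y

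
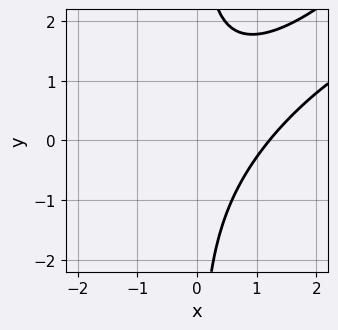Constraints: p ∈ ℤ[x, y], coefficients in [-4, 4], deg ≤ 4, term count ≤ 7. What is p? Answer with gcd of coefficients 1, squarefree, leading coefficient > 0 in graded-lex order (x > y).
First, degree: no degree-2 curve has this shape, so deg p = 3.
Next, from the axis intercepts and sections: no y-intercept at any integer in the box.
Finally, solving for integer coefficients yields p as stated.

x^3 - 3*x^2*y + 2*x*y^2 + x - 3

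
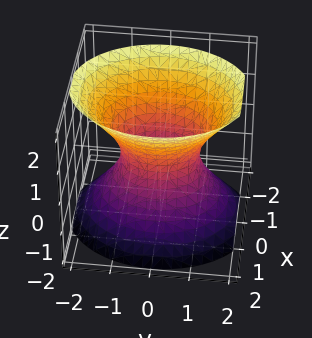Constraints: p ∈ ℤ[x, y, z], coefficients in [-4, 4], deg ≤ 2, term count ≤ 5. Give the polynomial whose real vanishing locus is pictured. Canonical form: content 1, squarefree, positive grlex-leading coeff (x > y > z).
deg p = 2. An hourglass — one-sheet hyperboloid; a quadric.
Symmetries: mirror symmetry x ↦ −x ⇒ only even powers of x; the z ↦ −z reflection is a symmetry, so z appears only in even powers; the y ↦ −y reflection is a symmetry, so y appears only in even powers.
Checking where it meets the axes: the y-axis gridline crossings are at y ∈ {-1, 1}; it misses every integer gridline on the z-axis.
Matching integer coefficients to the picture gives p.

3*x^2 + 2*y^2 - 2*z^2 - 2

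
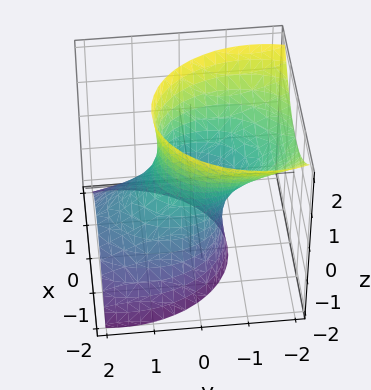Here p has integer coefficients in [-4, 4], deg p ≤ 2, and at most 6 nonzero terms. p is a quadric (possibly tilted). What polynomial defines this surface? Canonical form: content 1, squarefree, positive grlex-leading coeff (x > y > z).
3*x^2 + 2*y^2 + 3*y*z - z^2 - 2

1. The degree is 2 — no degree-1 surface has this shape.
2. Reading off the gridlines: the y-axis gridline crossings are at y ∈ {-1, 1}; it misses every integer gridline on the z-axis.
3. Fitting integer coefficients to these (and the overall shape) gives p.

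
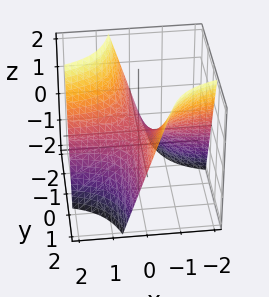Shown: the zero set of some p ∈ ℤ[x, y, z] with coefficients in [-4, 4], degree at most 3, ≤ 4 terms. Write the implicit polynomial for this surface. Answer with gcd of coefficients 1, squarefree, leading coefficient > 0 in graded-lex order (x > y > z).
(a) Degree: no degree-1 surface has this shape, so deg p = 2.
(b) From the axis intercepts and sections: every point of the y-axis in the box is on the surface; it meets the z-axis at z = 0 (among the integer gridlines); the visible x-axis segment lies entirely on the surface.
(c) Together with the visible shape, these determine p as stated.

3*x*y + 2*z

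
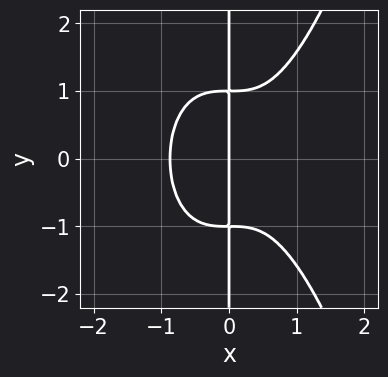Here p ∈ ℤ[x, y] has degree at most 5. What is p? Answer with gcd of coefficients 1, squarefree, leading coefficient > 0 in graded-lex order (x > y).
3*x^4 - 2*x*y^2 + 2*x

1. Degree: no degree-3 curve has this shape, so deg p = 4.
2. Symmetries: the y ↦ −y reflection is a symmetry, so y appears only in even powers.
3. Against the integer gridlines: the visible y-axis segment lies entirely on the curve; it crosses the x-axis at the gridline x = 0.
4. Fitting integer coefficients to these (and the overall shape) gives p.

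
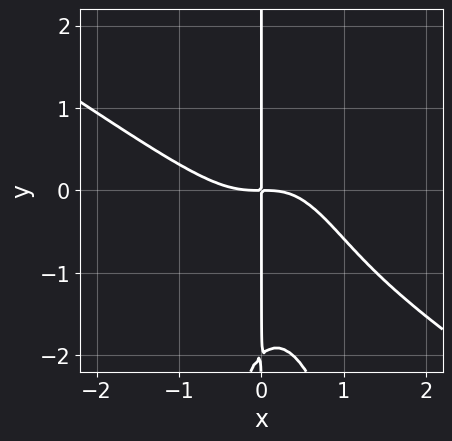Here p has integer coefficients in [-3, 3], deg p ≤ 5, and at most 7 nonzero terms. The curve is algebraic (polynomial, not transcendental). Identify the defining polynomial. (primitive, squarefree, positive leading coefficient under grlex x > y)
1. deg p = 4. The shape is more complex than any degree-3 curve.
2. Checking where it meets the axes: the visible y-axis segment lies entirely on the curve.
3. Solving for integer coefficients yields p as stated.

2*x^4 + 3*x^3*y - x^2*y + x*y^2 + 2*x*y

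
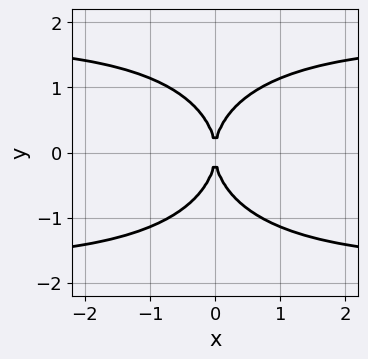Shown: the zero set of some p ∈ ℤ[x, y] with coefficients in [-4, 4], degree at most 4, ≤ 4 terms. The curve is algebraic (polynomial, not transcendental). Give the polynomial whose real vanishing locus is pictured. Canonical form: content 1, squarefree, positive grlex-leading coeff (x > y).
x^2*y^2 + y^4 - 3*x^2

First, deg p = 4.
Next, symmetries: it's symmetric under y → −y, forcing even powers of y; the x ↦ −x reflection is a symmetry, so x appears only in even powers.
Next, observable constraints: it meets the y-axis at y = 0 (among the integer gridlines); one x-axis crossing is at x = 0.
Finally, putting this together gives p.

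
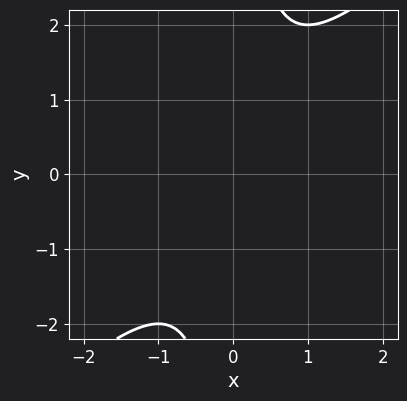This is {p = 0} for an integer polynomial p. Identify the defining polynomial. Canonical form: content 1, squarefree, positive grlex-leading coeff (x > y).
1. The degree is 2 — the shape is more complex than any degree-1 curve.
2. Checking where it meets the axes: the curve avoids every integer y-axis point in the box; it misses every integer gridline on the x-axis.
3. Together with the visible shape, these determine p as stated.

x^2 - x*y + 1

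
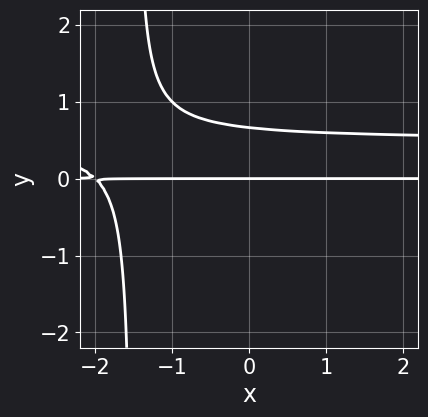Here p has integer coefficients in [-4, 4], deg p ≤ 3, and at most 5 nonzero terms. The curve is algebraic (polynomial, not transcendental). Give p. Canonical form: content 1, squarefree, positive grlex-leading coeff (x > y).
(a) deg p = 3. A generic line meets the curve in up to 3 points.
(b) Checking where it meets the axes: the visible x-axis segment lies entirely on the curve; it meets the y-axis at y = 0 (among the integer gridlines).
(c) Putting this together gives p.

2*x*y^2 - x*y + 3*y^2 - 2*y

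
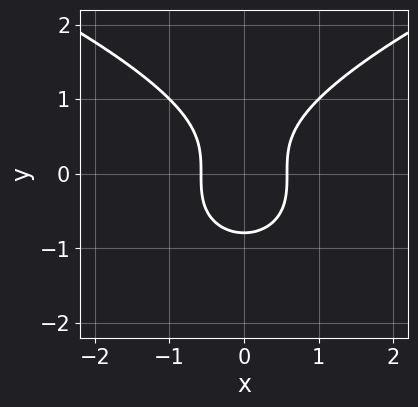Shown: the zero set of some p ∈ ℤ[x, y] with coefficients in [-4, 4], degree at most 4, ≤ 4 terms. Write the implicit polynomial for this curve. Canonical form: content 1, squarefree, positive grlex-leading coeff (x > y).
2*y^3 - 3*x^2 + 1

(a) Degree: no degree-2 curve has this shape, so deg p = 3.
(b) Symmetries: the x ↦ −x reflection is a symmetry, so x appears only in even powers.
(c) The integer polynomial consistent with all of this is the stated p.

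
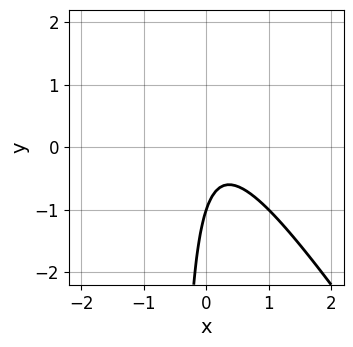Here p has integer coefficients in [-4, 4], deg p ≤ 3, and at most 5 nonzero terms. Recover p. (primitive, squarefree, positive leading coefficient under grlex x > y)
First, the degree is 2 — a generic line meets the curve in up to 2 points.
Then, from the visible intercepts: it crosses the y-axis at the gridline y = -1; the curve avoids every integer x-axis point in the box.
Finally, solving for integer coefficients yields p as stated.

3*x^2 + 2*x*y - x + y + 1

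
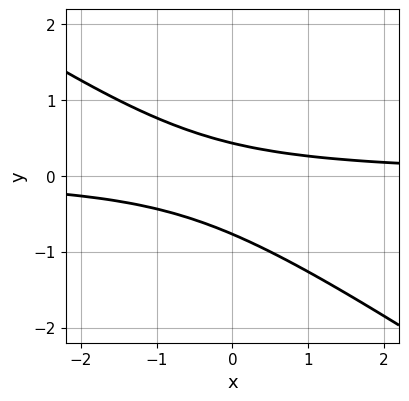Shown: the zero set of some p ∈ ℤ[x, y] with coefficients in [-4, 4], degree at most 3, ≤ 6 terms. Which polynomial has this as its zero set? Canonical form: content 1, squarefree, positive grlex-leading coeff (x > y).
2*x*y + 3*y^2 + y - 1

(a) deg p = 2. No degree-1 curve has this shape.
(b) Observable constraints: no x-intercept at any integer in the box.
(c) Together with the visible shape, these determine p as stated.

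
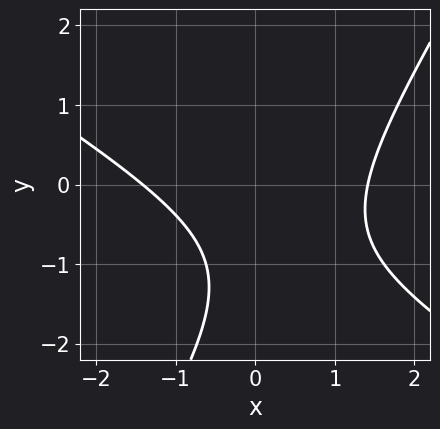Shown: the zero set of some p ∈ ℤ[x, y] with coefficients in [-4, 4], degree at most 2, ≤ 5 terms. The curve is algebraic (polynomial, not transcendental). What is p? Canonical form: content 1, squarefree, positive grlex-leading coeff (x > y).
x^2 + x*y - y^2 - 2*y - 2

Degree: no degree-1 curve has this shape, so deg p = 2.
From the visible intercepts: it misses every integer gridline on the y-axis.
The integer polynomial consistent with all of this is the stated p.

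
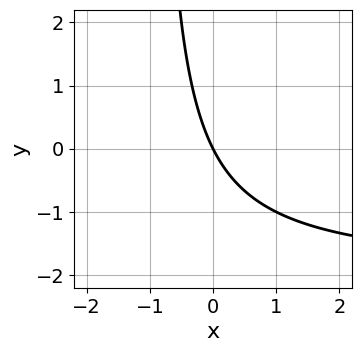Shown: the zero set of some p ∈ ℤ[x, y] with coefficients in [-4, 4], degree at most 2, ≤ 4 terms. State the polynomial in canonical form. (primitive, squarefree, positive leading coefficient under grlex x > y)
x*y + 2*x + y

The degree is 2 — a generic line meets the curve in up to 2 points.
Checking where it meets the axes: one x-axis crossing is at x = 0; it crosses the y-axis at the gridline y = 0.
The integer polynomial consistent with all of this is the stated p.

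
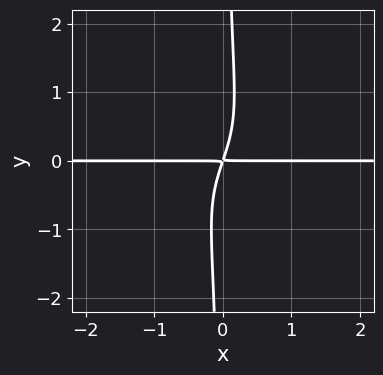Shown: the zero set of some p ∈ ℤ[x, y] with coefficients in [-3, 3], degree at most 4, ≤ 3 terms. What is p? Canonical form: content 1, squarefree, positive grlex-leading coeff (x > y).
3*x*y^3 + 3*x*y - y^2

(a) Degree: a generic line meets the curve in up to 4 points, so deg p = 4.
(b) From the axis intercepts and sections: every point of the x-axis in the box is on the curve.
(c) These observations pin down the coefficients.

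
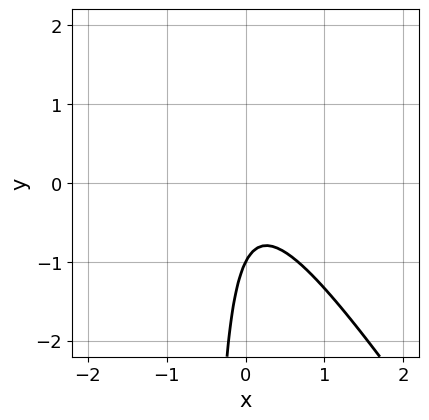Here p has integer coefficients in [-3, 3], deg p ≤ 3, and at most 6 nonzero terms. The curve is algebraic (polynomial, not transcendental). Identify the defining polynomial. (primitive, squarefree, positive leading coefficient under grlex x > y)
The degree is 2 — a generic line meets the curve in up to 2 points.
From the visible intercepts: it meets the y-axis at y = -1 (among the integer gridlines); no x-intercept at any integer in the box.
The integer polynomial consistent with all of this is the stated p.

3*x^2 + 2*x*y + y + 1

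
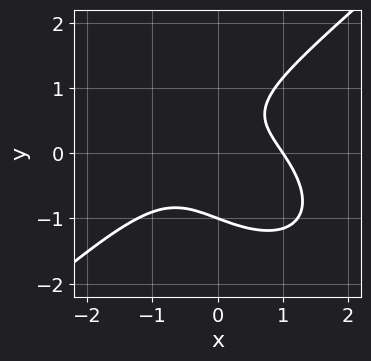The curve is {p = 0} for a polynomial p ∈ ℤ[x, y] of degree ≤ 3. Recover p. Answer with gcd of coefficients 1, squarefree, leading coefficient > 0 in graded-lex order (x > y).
2*x^3 - 3*y^3 + 3*x*y + y - 2

Degree: the shape is more complex than any degree-2 curve, so deg p = 3.
Against the integer gridlines: it meets the y-axis at y = -1 (among the integer gridlines); it crosses the x-axis at the gridline x = 1.
These observations pin down the coefficients.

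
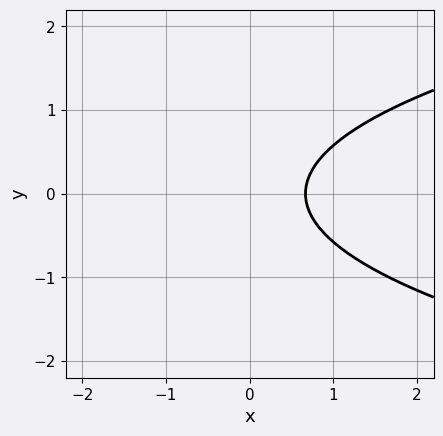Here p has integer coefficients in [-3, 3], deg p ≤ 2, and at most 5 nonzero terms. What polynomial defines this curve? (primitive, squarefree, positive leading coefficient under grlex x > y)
(a) Degree: the shape is more complex than any degree-1 curve, so deg p = 2.
(b) Symmetries: it's symmetric under y → −y, forcing even powers of y.
(c) Observable constraints: no y-intercept at any integer in the box.
(d) Together with the visible shape, these determine p as stated.

3*y^2 - 3*x + 2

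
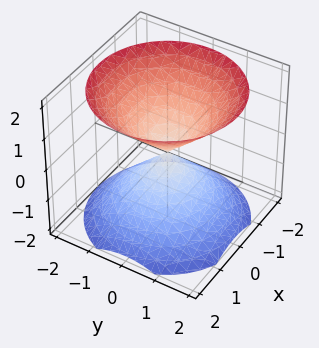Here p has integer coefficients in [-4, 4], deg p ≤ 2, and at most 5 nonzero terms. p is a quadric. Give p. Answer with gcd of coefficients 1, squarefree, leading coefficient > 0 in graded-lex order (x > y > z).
x^2 + y^2 - z^2

(a) There are 2 components.
(b) deg p = 2.
(c) Symmetries: mirror symmetry z ↦ −z ⇒ only even powers of z; the surface is invariant under rotation about z: p = q(x² + y², z).
(d) Checking where it meets the axes: one z-axis crossing is at z = 0; it crosses the y-axis at the gridline y = 0.
(e) Fitting integer coefficients to these (and the overall shape) gives p.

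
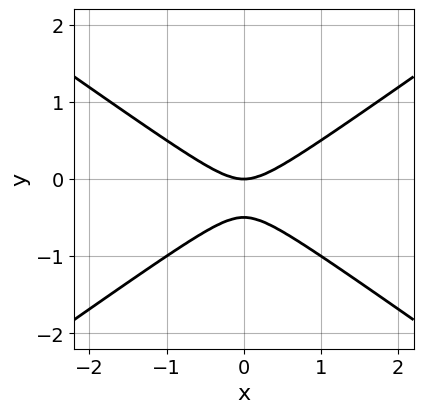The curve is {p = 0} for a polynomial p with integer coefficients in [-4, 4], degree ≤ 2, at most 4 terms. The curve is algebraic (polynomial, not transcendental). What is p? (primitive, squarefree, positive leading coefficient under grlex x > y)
x^2 - 2*y^2 - y

1. Degree: no degree-1 curve has this shape, so deg p = 2.
2. Symmetries: mirror symmetry x ↦ −x ⇒ only even powers of x.
3. From the visible intercepts: it crosses the x-axis at the gridline x = 0; one y-axis crossing is at y = 0.
4. Fitting integer coefficients to these (and the overall shape) gives p.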